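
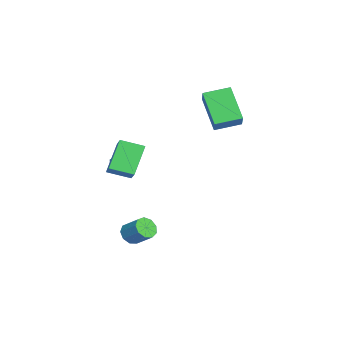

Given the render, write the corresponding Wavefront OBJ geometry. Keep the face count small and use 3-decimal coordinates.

v 3.879 -3.722 0.18
v 2.882 -3.252 1.461
v 3.96 -2.598 -0.169
v 2.963 -2.128 1.112
v 4.997 -3.552 0.988
v 4 -3.082 2.269
v 5.078 -2.428 0.639
v 4.081 -1.958 1.92
v 3.093 -2.657 -4.266
v 3.612 -2.71 -4.601
v 4.146 -1.997 -3.889
v 3.627 -1.943 -3.554
v 3.378 -2.389 -4.747
v 3.911 -1.675 -4.036
v 3.01 -2.193 -4.668
v 3.543 -1.479 -3.957
v 2.681 -2.214 -4.401
v 3.215 -1.5 -3.69
v 2.546 -2.442 -4.071
v 3.079 -1.729 -3.359
v 2.666 -2.771 -3.831
v 3.199 -2.057 -3.12
v 2.987 -3.046 -3.795
v 3.52 -2.333 -3.084
v 3.357 -3.139 -3.979
v 3.89 -2.426 -3.268
v 3.604 -3.007 -4.298
v 4.137 -2.293 -3.586
v 0.182 -2.591 -0.845
v 0.677 -2.564 -1.315
v 0.203 -3.696 -0.885
v 0.698 -3.669 -1.355
v 0.828 -3.479 -0.712
v 0.815 -2.796 -0.687
v 0.065 -3.464 -1.513
v 0.052 -2.781 -1.488
v 0.605 -3.104 -1.728
v 1.076 -3.113 -1.234
v -0.196 -3.147 -0.966
v 0.275 -3.156 -0.472
v -1.149 1.198 0.424
v -2.429 0.649 1.887
v -1.4 2.526 0.703
v -2.681 1.977 2.165
v -0.179 1.203 1.275
v -1.46 0.654 2.737
v -0.431 2.531 1.553
v -1.711 1.982 3.016
f 2 4 1
f 5 2 1
f 1 4 3
f 3 5 1
f 2 8 4
f 6 2 5
f 6 8 2
f 4 8 3
f 7 5 3
f 3 8 7
f 7 6 5
f 8 6 7
f 10 9 13
f 10 13 11
f 11 13 14
f 11 14 12
f 13 9 15
f 13 15 14
f 14 15 16
f 14 16 12
f 15 9 17
f 15 17 16
f 16 17 18
f 16 18 12
f 17 9 19
f 17 19 18
f 18 19 20
f 18 20 12
f 19 9 21
f 19 21 20
f 20 21 22
f 20 22 12
f 21 9 23
f 21 23 22
f 22 23 24
f 22 24 12
f 23 9 25
f 23 25 24
f 24 25 26
f 24 26 12
f 25 9 27
f 25 27 26
f 26 27 28
f 26 28 12
f 27 9 10
f 27 10 28
f 28 10 11
f 28 11 12
f 29 40 34
f 29 34 30
f 29 30 36
f 29 36 39
f 29 39 40
f 30 34 38
f 34 40 33
f 40 39 31
f 39 36 35
f 36 30 37
f 32 38 33
f 32 33 31
f 32 31 35
f 32 35 37
f 32 37 38
f 33 38 34
f 31 33 40
f 35 31 39
f 37 35 36
f 38 37 30
f 42 44 41
f 45 42 41
f 41 44 43
f 43 45 41
f 42 48 44
f 46 42 45
f 46 48 42
f 44 48 43
f 47 45 43
f 43 48 47
f 47 46 45
f 48 46 47



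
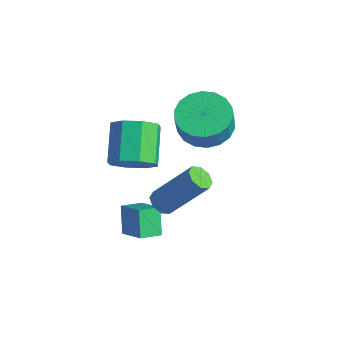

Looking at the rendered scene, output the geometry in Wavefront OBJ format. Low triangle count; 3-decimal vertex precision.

v -2.034 0.518 0.08
v -1.461 0.378 0.824
v -2.492 1.361 1.804
v -3.066 1.502 1.06
v -1.273 0.963 0.434
v -2.305 1.946 1.415
v -1.532 1.287 -0.163
v -2.563 2.271 0.818
v -2.084 1.161 -0.618
v -3.116 2.145 0.363
v -2.608 0.659 -0.664
v -3.639 1.642 0.316
v -2.795 0.074 -0.275
v -3.827 1.057 0.706
v -2.537 -0.251 0.322
v -3.568 0.733 1.303
v -1.984 -0.125 0.777
v -3.016 0.859 1.758
v -0.859 2.994 1.783
v 0.152 2.802 1.49
v 0.39 2.474 2.523
v -0.621 2.666 2.817
v 0.167 3.256 1.63
v 0.405 2.928 2.664
v -0.021 3.659 1.802
v 0.217 3.331 2.835
v -0.375 3.93 1.969
v -0.137 3.602 3.002
v -0.825 4.016 2.1
v -0.587 3.688 3.133
v -1.281 3.899 2.168
v -1.043 3.571 3.201
v -1.654 3.603 2.16
v -1.416 3.275 3.193
v -1.87 3.186 2.077
v -1.632 2.858 3.11
v -1.885 2.732 1.936
v -1.647 2.404 2.97
v -1.697 2.329 1.765
v -1.459 2.001 2.798
v -1.343 2.058 1.598
v -1.105 1.73 2.631
v -0.893 1.972 1.467
v -0.655 1.644 2.5
v -0.437 2.089 1.399
v -0.199 1.761 2.432
v -0.064 2.385 1.407
v 0.174 2.057 2.44
v 0.797 -0.475 0.731
v 1.038 -0.141 0.397
v 2.024 0.808 2.055
v 1.783 0.475 2.389
v 0.682 0.001 0.527
v 1.667 0.95 2.186
v 0.393 -0.136 0.777
v 1.378 0.814 2.436
v 0.341 -0.471 1
v 1.326 0.479 2.658
v 0.556 -0.808 1.065
v 1.542 0.141 2.723
v 0.913 -0.95 0.934
v 1.898 -0.001 2.593
v 1.202 -0.814 0.684
v 2.187 0.136 2.343
v 1.254 -0.479 0.462
v 2.239 0.471 2.12
v -1.041 -0.805 -2.482
v -1.617 -0.395 -1.524
v -0.861 0.03 -2.731
v -1.437 0.44 -1.774
v 0.057 -0.84 -1.806
v -0.519 -0.43 -0.849
v 0.237 -0.005 -2.056
v -0.339 0.405 -1.098
f 2 1 5
f 2 5 3
f 3 5 6
f 3 6 4
f 5 1 7
f 5 7 6
f 6 7 8
f 6 8 4
f 7 1 9
f 7 9 8
f 8 9 10
f 8 10 4
f 9 1 11
f 9 11 10
f 10 11 12
f 10 12 4
f 11 1 13
f 11 13 12
f 12 13 14
f 12 14 4
f 13 1 15
f 13 15 14
f 14 15 16
f 14 16 4
f 15 1 17
f 15 17 16
f 16 17 18
f 16 18 4
f 17 1 2
f 17 2 18
f 18 2 3
f 18 3 4
f 20 19 23
f 20 23 21
f 21 23 24
f 21 24 22
f 23 19 25
f 23 25 24
f 24 25 26
f 24 26 22
f 25 19 27
f 25 27 26
f 26 27 28
f 26 28 22
f 27 19 29
f 27 29 28
f 28 29 30
f 28 30 22
f 29 19 31
f 29 31 30
f 30 31 32
f 30 32 22
f 31 19 33
f 31 33 32
f 32 33 34
f 32 34 22
f 33 19 35
f 33 35 34
f 34 35 36
f 34 36 22
f 35 19 37
f 35 37 36
f 36 37 38
f 36 38 22
f 37 19 39
f 37 39 38
f 38 39 40
f 38 40 22
f 39 19 41
f 39 41 40
f 40 41 42
f 40 42 22
f 41 19 43
f 41 43 42
f 42 43 44
f 42 44 22
f 43 19 45
f 43 45 44
f 44 45 46
f 44 46 22
f 45 19 47
f 45 47 46
f 46 47 48
f 46 48 22
f 47 19 20
f 47 20 48
f 48 20 21
f 48 21 22
f 50 49 53
f 50 53 51
f 51 53 54
f 51 54 52
f 53 49 55
f 53 55 54
f 54 55 56
f 54 56 52
f 55 49 57
f 55 57 56
f 56 57 58
f 56 58 52
f 57 49 59
f 57 59 58
f 58 59 60
f 58 60 52
f 59 49 61
f 59 61 60
f 60 61 62
f 60 62 52
f 61 49 63
f 61 63 62
f 62 63 64
f 62 64 52
f 63 49 65
f 63 65 64
f 64 65 66
f 64 66 52
f 65 49 50
f 65 50 66
f 66 50 51
f 66 51 52
f 68 70 67
f 71 68 67
f 67 70 69
f 69 71 67
f 68 74 70
f 72 68 71
f 72 74 68
f 70 74 69
f 73 71 69
f 69 74 73
f 73 72 71
f 74 72 73



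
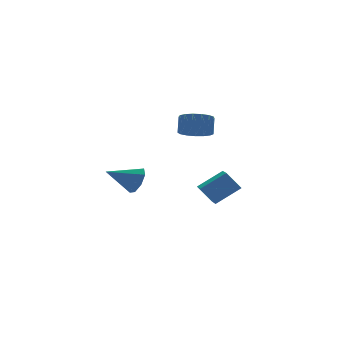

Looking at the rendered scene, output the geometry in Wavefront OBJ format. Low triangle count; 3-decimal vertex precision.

v 1.678 -1.645 -1.517
v 1.067 -1.213 -0.54
v 2 -0.682 -1.741
v 1.389 -0.25 -0.765
v 2.991 -1.87 -0.595
v 2.38 -1.438 0.381
v 3.313 -0.907 -0.82
v 2.702 -0.475 0.157
v -3.258 -3.059 1.346
v -2.898 -2.53 1.843
v -4.702 -2.741 2.054
v -3.097 -2.266 1.318
v -3.39 -2.466 0.81
v -3.605 -3.014 0.616
v -3.617 -3.588 0.85
v -3.418 -3.852 1.374
v -3.125 -3.652 1.882
v -2.91 -3.104 2.076
v 0.585 -1.605 3.39
v 1.403 -1.558 3.097
v 1.692 -1.107 3.976
v 0.875 -1.155 4.27
v 1.231 -1.2 2.97
v 1.52 -0.75 3.85
v 0.911 -0.936 2.94
v 1.2 -0.485 3.82
v 0.516 -0.824 3.013
v 0.806 -0.374 3.893
v 0.137 -0.892 3.172
v 0.427 -0.441 4.052
v -0.139 -1.123 3.381
v 0.151 -0.672 4.261
v -0.249 -1.465 3.593
v 0.04 -1.014 4.472
v -0.168 -1.838 3.757
v 0.121 -1.388 4.637
v 0.085 -2.159 3.838
v 0.375 -1.708 4.718
v 0.453 -2.352 3.816
v 0.743 -1.902 4.696
v 0.851 -2.375 3.697
v 1.141 -1.924 4.576
v 1.189 -2.221 3.507
v 1.478 -1.77 4.387
v 1.388 -1.926 3.29
v 1.677 -1.476 4.17
f 2 4 1
f 5 2 1
f 1 4 3
f 3 5 1
f 2 8 4
f 6 2 5
f 6 8 2
f 4 8 3
f 7 5 3
f 3 8 7
f 7 6 5
f 8 6 7
f 10 9 12
f 10 12 11
f 12 9 13
f 12 13 11
f 13 9 14
f 13 14 11
f 14 9 15
f 14 15 11
f 15 9 16
f 15 16 11
f 16 9 17
f 16 17 11
f 17 9 18
f 17 18 11
f 18 9 10
f 18 10 11
f 20 19 23
f 20 23 21
f 21 23 24
f 21 24 22
f 23 19 25
f 23 25 24
f 24 25 26
f 24 26 22
f 25 19 27
f 25 27 26
f 26 27 28
f 26 28 22
f 27 19 29
f 27 29 28
f 28 29 30
f 28 30 22
f 29 19 31
f 29 31 30
f 30 31 32
f 30 32 22
f 31 19 33
f 31 33 32
f 32 33 34
f 32 34 22
f 33 19 35
f 33 35 34
f 34 35 36
f 34 36 22
f 35 19 37
f 35 37 36
f 36 37 38
f 36 38 22
f 37 19 39
f 37 39 38
f 38 39 40
f 38 40 22
f 39 19 41
f 39 41 40
f 40 41 42
f 40 42 22
f 41 19 43
f 41 43 42
f 42 43 44
f 42 44 22
f 43 19 45
f 43 45 44
f 44 45 46
f 44 46 22
f 45 19 20
f 45 20 46
f 46 20 21
f 46 21 22



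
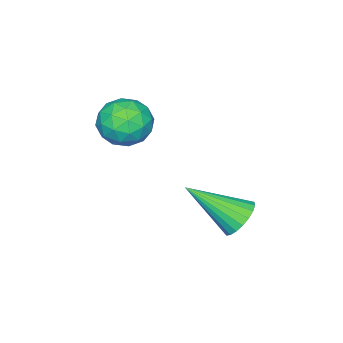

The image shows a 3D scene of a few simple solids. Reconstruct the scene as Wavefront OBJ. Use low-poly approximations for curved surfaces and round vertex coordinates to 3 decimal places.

v -3.787 3.613 -1.117
v -3.142 3.749 -1.353
v -3.073 2.227 0.037
v -3.162 3.928 -1.125
v -3.29 4.054 -0.895
v -3.504 4.103 -0.704
v -3.766 4.067 -0.584
v -4.033 3.953 -0.556
v -4.257 3.78 -0.626
v -4.399 3.579 -0.78
v -4.436 3.383 -0.992
v -4.36 3.227 -1.226
v -4.186 3.138 -1.441
v -3.942 3.131 -1.6
v -3.671 3.208 -1.676
v -3.421 3.354 -1.654
v -3.234 3.546 -1.54
v -3.029 0.822 1.438
v -2.425 0.796 2.082
v -3.575 -0.416 1.898
v -2.971 -0.442 2.542
v -3.613 0.164 2.564
v -3.276 0.929 2.279
v -2.724 -0.549 1.701
v -2.387 0.216 1.416
v -2.237 -0.052 2.244
v -2.786 0.389 2.778
v -3.214 -0.009 1.202
v -3.763 0.432 1.736
v -2.679 0.918 1.719
v -3.321 -0.538 2.261
v -3.698 -0.182 2.273
v -3.343 -0.197 2.652
v -3.179 0.996 1.835
v -2.824 0.98 2.214
v -3.522 0.609 2.497
v -3.176 -0.6 1.766
v -2.821 -0.616 2.145
v -2.657 0.577 1.328
v -2.302 0.562 1.707
v -2.478 -0.229 1.483
v -2.214 0.404 2.193
v -2.534 -0.324 2.464
v -2.389 -0.386 1.969
v -2.191 0.064 1.802
v -2.537 0.663 2.507
v -2.857 -0.065 2.778
v -3.235 0.291 2.79
v -3.036 0.741 2.623
v -2.426 0.165 2.602
v -3.143 0.445 1.202
v -3.463 -0.283 1.473
v -2.964 -0.361 1.357
v -2.765 0.089 1.19
v -3.466 0.704 1.516
v -3.786 -0.024 1.787
v -3.809 0.316 2.178
v -3.611 0.766 2.011
v -3.574 0.215 1.378
f 2 1 4
f 2 4 3
f 4 1 5
f 4 5 3
f 5 1 6
f 5 6 3
f 6 1 7
f 6 7 3
f 7 1 8
f 7 8 3
f 8 1 9
f 8 9 3
f 9 1 10
f 9 10 3
f 10 1 11
f 10 11 3
f 11 1 12
f 11 12 3
f 12 1 13
f 12 13 3
f 13 1 14
f 13 14 3
f 14 1 15
f 14 15 3
f 15 1 16
f 15 16 3
f 16 1 17
f 16 17 3
f 17 1 2
f 17 2 3
f 18 55 34
f 55 29 58
f 34 58 23
f 55 58 34
f 18 34 30
f 34 23 35
f 30 35 19
f 34 35 30
f 18 30 39
f 30 19 40
f 39 40 25
f 30 40 39
f 18 39 51
f 39 25 54
f 51 54 28
f 39 54 51
f 18 51 55
f 51 28 59
f 55 59 29
f 51 59 55
f 19 35 46
f 35 23 49
f 46 49 27
f 35 49 46
f 23 58 36
f 58 29 57
f 36 57 22
f 58 57 36
f 29 59 56
f 59 28 52
f 56 52 20
f 59 52 56
f 28 54 53
f 54 25 41
f 53 41 24
f 54 41 53
f 25 40 45
f 40 19 42
f 45 42 26
f 40 42 45
f 21 47 33
f 47 27 48
f 33 48 22
f 47 48 33
f 21 33 31
f 33 22 32
f 31 32 20
f 33 32 31
f 21 31 38
f 31 20 37
f 38 37 24
f 31 37 38
f 21 38 43
f 38 24 44
f 43 44 26
f 38 44 43
f 21 43 47
f 43 26 50
f 47 50 27
f 43 50 47
f 22 48 36
f 48 27 49
f 36 49 23
f 48 49 36
f 20 32 56
f 32 22 57
f 56 57 29
f 32 57 56
f 24 37 53
f 37 20 52
f 53 52 28
f 37 52 53
f 26 44 45
f 44 24 41
f 45 41 25
f 44 41 45
f 27 50 46
f 50 26 42
f 46 42 19
f 50 42 46



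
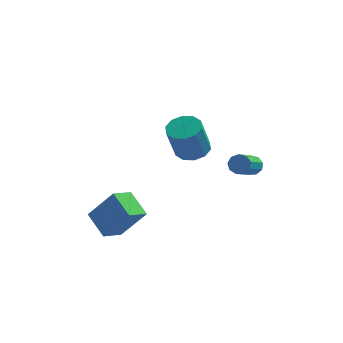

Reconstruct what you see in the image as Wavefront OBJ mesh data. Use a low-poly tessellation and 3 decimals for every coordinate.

v -0.205 1.354 -0.148
v 0.641 1.202 -0.017
v 0.272 0.673 1.759
v -0.575 0.826 1.628
v 0.542 1.714 0.114
v 0.173 1.185 1.891
v 0.158 2.088 0.146
v -0.212 1.56 1.922
v -0.365 2.182 0.065
v -0.735 1.654 1.841
v -0.827 1.96 -0.098
v -1.197 1.432 1.679
v -1.052 1.507 -0.279
v -1.421 0.978 1.497
v -0.953 0.995 -0.411
v -1.322 0.466 1.366
v -0.568 0.62 -0.442
v -0.938 0.092 1.334
v -0.045 0.526 -0.361
v -0.415 -0.002 1.415
v 0.417 0.748 -0.199
v 0.047 0.22 1.578
v -4.017 -1.362 -4.559
v -2.811 -1.433 -2.979
v -4.877 -0.324 -3.857
v -3.67 -0.395 -2.276
v -3.33 -0.465 -5.044
v -2.123 -0.536 -3.463
v -4.189 0.573 -4.341
v -2.983 0.502 -2.761
v 2.353 4.138 -2.975
v 2.891 4.12 -2.76
v 2.406 2.565 -1.67
v 1.867 2.582 -1.885
v 2.661 4.351 -2.533
v 2.176 2.796 -1.443
v 2.287 4.482 -2.513
v 1.802 2.927 -1.423
v 1.944 4.452 -2.709
v 1.459 2.896 -1.619
v 1.792 4.274 -3.029
v 1.306 2.719 -1.94
v 1.902 4.033 -3.325
v 1.417 2.478 -2.235
v 2.223 3.841 -3.456
v 1.738 2.286 -2.366
v 2.605 3.787 -3.362
v 2.12 2.232 -2.273
v 2.869 3.898 -3.087
v 2.383 2.343 -1.998
f 2 1 5
f 2 5 3
f 3 5 6
f 3 6 4
f 5 1 7
f 5 7 6
f 6 7 8
f 6 8 4
f 7 1 9
f 7 9 8
f 8 9 10
f 8 10 4
f 9 1 11
f 9 11 10
f 10 11 12
f 10 12 4
f 11 1 13
f 11 13 12
f 12 13 14
f 12 14 4
f 13 1 15
f 13 15 14
f 14 15 16
f 14 16 4
f 15 1 17
f 15 17 16
f 16 17 18
f 16 18 4
f 17 1 19
f 17 19 18
f 18 19 20
f 18 20 4
f 19 1 21
f 19 21 20
f 20 21 22
f 20 22 4
f 21 1 2
f 21 2 22
f 22 2 3
f 22 3 4
f 24 26 23
f 27 24 23
f 23 26 25
f 25 27 23
f 24 30 26
f 28 24 27
f 28 30 24
f 26 30 25
f 29 27 25
f 25 30 29
f 29 28 27
f 30 28 29
f 32 31 35
f 32 35 33
f 33 35 36
f 33 36 34
f 35 31 37
f 35 37 36
f 36 37 38
f 36 38 34
f 37 31 39
f 37 39 38
f 38 39 40
f 38 40 34
f 39 31 41
f 39 41 40
f 40 41 42
f 40 42 34
f 41 31 43
f 41 43 42
f 42 43 44
f 42 44 34
f 43 31 45
f 43 45 44
f 44 45 46
f 44 46 34
f 45 31 47
f 45 47 46
f 46 47 48
f 46 48 34
f 47 31 49
f 47 49 48
f 48 49 50
f 48 50 34
f 49 31 32
f 49 32 50
f 50 32 33
f 50 33 34



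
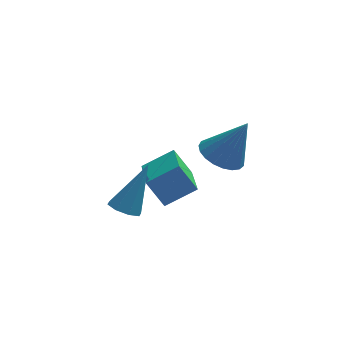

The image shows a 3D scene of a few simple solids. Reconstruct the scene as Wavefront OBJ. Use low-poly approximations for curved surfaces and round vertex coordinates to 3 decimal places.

v 1.409 0.316 1.579
v 1.891 1.052 1.349
v 2.291 0.264 3.261
v 1.587 1.206 1.513
v 1.252 1.205 1.689
v 0.944 1.051 1.845
v 0.716 0.77 1.956
v 0.609 0.41 2.002
v 0.639 0.034 1.974
v 0.803 -0.294 1.878
v 1.071 -0.516 1.731
v 1.398 -0.594 1.557
v 1.727 -0.515 1.387
v 2.001 -0.292 1.25
v 2.172 0.035 1.17
v 2.212 0.412 1.161
v 2.112 0.771 1.224
v -1.223 1.613 -0.96
v -0.016 1.909 -0.295
v -1.346 3.648 -1.644
v -0.138 3.944 -0.979
v -0.562 1.296 -2.021
v 0.646 1.592 -1.356
v -0.684 3.331 -2.705
v 0.523 3.627 -2.04
v -2.016 -1.03 -0.168
v -1.713 -0.565 -0.506
v -1.164 -0.31 1.588
v -2.162 -0.422 -0.346
v -2.526 -0.636 -0.082
v -2.591 -1.08 0.132
v -2.32 -1.495 0.17
v -1.871 -1.638 0.011
v -1.507 -1.424 -0.253
v -1.442 -0.98 -0.467
f 2 1 4
f 2 4 3
f 4 1 5
f 4 5 3
f 5 1 6
f 5 6 3
f 6 1 7
f 6 7 3
f 7 1 8
f 7 8 3
f 8 1 9
f 8 9 3
f 9 1 10
f 9 10 3
f 10 1 11
f 10 11 3
f 11 1 12
f 11 12 3
f 12 1 13
f 12 13 3
f 13 1 14
f 13 14 3
f 14 1 15
f 14 15 3
f 15 1 16
f 15 16 3
f 16 1 17
f 16 17 3
f 17 1 2
f 17 2 3
f 19 21 18
f 22 19 18
f 18 21 20
f 20 22 18
f 19 25 21
f 23 19 22
f 23 25 19
f 21 25 20
f 24 22 20
f 20 25 24
f 24 23 22
f 25 23 24
f 27 26 29
f 27 29 28
f 29 26 30
f 29 30 28
f 30 26 31
f 30 31 28
f 31 26 32
f 31 32 28
f 32 26 33
f 32 33 28
f 33 26 34
f 33 34 28
f 34 26 35
f 34 35 28
f 35 26 27
f 35 27 28



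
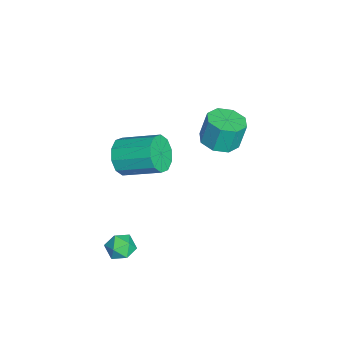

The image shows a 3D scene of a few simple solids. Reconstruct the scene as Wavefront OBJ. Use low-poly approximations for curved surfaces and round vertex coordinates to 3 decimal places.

v -2.934 -4.03 -1.726
v -2.664 -4.479 -0.91
v -2.197 -2.76 -0.118
v -2.466 -2.31 -0.934
v -2.185 -4.444 -1.269
v -1.718 -2.724 -0.477
v -1.992 -4.25 -1.802
v -1.525 -2.531 -1.01
v -2.159 -3.973 -2.307
v -1.692 -2.253 -1.515
v -2.622 -3.717 -2.59
v -2.154 -1.997 -1.797
v -3.203 -3.58 -2.542
v -2.736 -1.861 -1.75
v -3.682 -3.616 -2.183
v -3.215 -1.896 -1.391
v -3.875 -3.809 -1.65
v -3.408 -2.09 -0.858
v -3.708 -4.087 -1.145
v -3.241 -2.367 -0.353
v -3.246 -4.343 -0.863
v -2.778 -2.623 -0.07
v 2.18 -3.047 -2.843
v 2.806 -3.413 -2.84
v 1.594 -4.047 -2.66
v 2.22 -4.413 -2.657
v 2.063 -3.959 -2.114
v 2.425 -3.341 -2.227
v 1.975 -4.119 -3.273
v 2.337 -3.501 -3.386
v 2.68 -4.076 -3.106
v 2.734 -3.977 -2.389
v 1.666 -3.483 -3.111
v 1.72 -3.384 -2.394
v -0.479 0.228 2.156
v 0.357 -0.009 2.291
v 0.236 0.296 3.579
v -0.601 0.532 3.444
v 0.297 0.642 2.131
v 0.175 0.947 3.42
v -0.219 1.051 1.985
v -0.34 1.356 3.274
v -0.887 0.977 1.94
v -1.008 1.282 3.229
v -1.316 0.464 2.021
v -1.437 0.769 3.309
v -1.255 -0.187 2.18
v -1.377 0.118 3.469
v -0.74 -0.596 2.326
v -0.861 -0.291 3.615
v -0.072 -0.522 2.371
v -0.193 -0.217 3.66
f 2 1 5
f 2 5 3
f 3 5 6
f 3 6 4
f 5 1 7
f 5 7 6
f 6 7 8
f 6 8 4
f 7 1 9
f 7 9 8
f 8 9 10
f 8 10 4
f 9 1 11
f 9 11 10
f 10 11 12
f 10 12 4
f 11 1 13
f 11 13 12
f 12 13 14
f 12 14 4
f 13 1 15
f 13 15 14
f 14 15 16
f 14 16 4
f 15 1 17
f 15 17 16
f 16 17 18
f 16 18 4
f 17 1 19
f 17 19 18
f 18 19 20
f 18 20 4
f 19 1 21
f 19 21 20
f 20 21 22
f 20 22 4
f 21 1 2
f 21 2 22
f 22 2 3
f 22 3 4
f 23 34 28
f 23 28 24
f 23 24 30
f 23 30 33
f 23 33 34
f 24 28 32
f 28 34 27
f 34 33 25
f 33 30 29
f 30 24 31
f 26 32 27
f 26 27 25
f 26 25 29
f 26 29 31
f 26 31 32
f 27 32 28
f 25 27 34
f 29 25 33
f 31 29 30
f 32 31 24
f 36 35 39
f 36 39 37
f 37 39 40
f 37 40 38
f 39 35 41
f 39 41 40
f 40 41 42
f 40 42 38
f 41 35 43
f 41 43 42
f 42 43 44
f 42 44 38
f 43 35 45
f 43 45 44
f 44 45 46
f 44 46 38
f 45 35 47
f 45 47 46
f 46 47 48
f 46 48 38
f 47 35 49
f 47 49 48
f 48 49 50
f 48 50 38
f 49 35 51
f 49 51 50
f 50 51 52
f 50 52 38
f 51 35 36
f 51 36 52
f 52 36 37
f 52 37 38



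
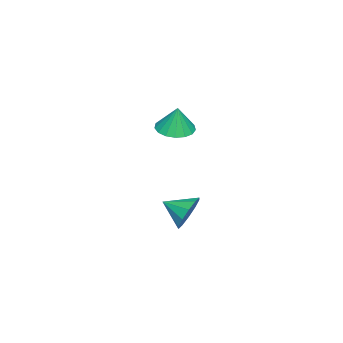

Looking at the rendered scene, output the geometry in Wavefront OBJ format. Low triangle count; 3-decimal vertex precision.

v -2.454 0.737 1.313
v -1.7 1.073 1.159
v -2.286 0.923 2.547
v -1.95 1.387 1.146
v -2.315 1.553 1.17
v -2.713 1.531 1.228
v -3.051 1.328 1.305
v -3.252 0.989 1.383
v -3.271 0.592 1.446
v -3.102 0.229 1.478
v -2.785 -0.019 1.472
v -2.393 -0.093 1.43
v -2.014 0.023 1.36
v -1.736 0.302 1.28
v -1.623 0.681 1.208
v -2.225 1.446 -3.427
v -1.792 1.166 -4.188
v -2.175 0.294 -2.973
v -1.398 1.331 -3.813
v -1.321 1.54 -3.29
v -1.588 1.714 -2.82
v -2.099 1.785 -2.581
v -2.659 1.727 -2.666
v -3.052 1.562 -3.041
v -3.13 1.353 -3.564
v -2.863 1.179 -4.034
v -2.351 1.108 -4.273
f 2 1 4
f 2 4 3
f 4 1 5
f 4 5 3
f 5 1 6
f 5 6 3
f 6 1 7
f 6 7 3
f 7 1 8
f 7 8 3
f 8 1 9
f 8 9 3
f 9 1 10
f 9 10 3
f 10 1 11
f 10 11 3
f 11 1 12
f 11 12 3
f 12 1 13
f 12 13 3
f 13 1 14
f 13 14 3
f 14 1 15
f 14 15 3
f 15 1 2
f 15 2 3
f 17 16 19
f 17 19 18
f 19 16 20
f 19 20 18
f 20 16 21
f 20 21 18
f 21 16 22
f 21 22 18
f 22 16 23
f 22 23 18
f 23 16 24
f 23 24 18
f 24 16 25
f 24 25 18
f 25 16 26
f 25 26 18
f 26 16 27
f 26 27 18
f 27 16 17
f 27 17 18



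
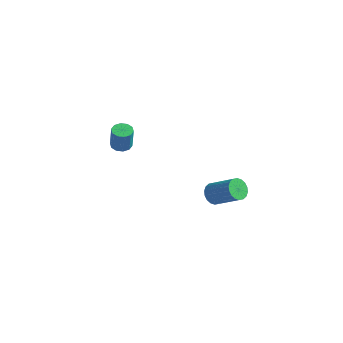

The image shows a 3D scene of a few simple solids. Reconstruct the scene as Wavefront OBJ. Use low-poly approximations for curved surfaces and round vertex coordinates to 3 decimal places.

v -3.35 -2.89 -2.987
v -2.918 -3.261 -3.097
v -2.698 -3.401 -1.763
v -3.13 -3.03 -1.653
v -2.78 -2.93 -3.086
v -2.56 -3.07 -1.751
v -2.859 -2.584 -3.036
v -2.64 -2.724 -1.701
v -3.127 -2.355 -2.968
v -2.907 -2.495 -1.633
v -3.479 -2.33 -2.907
v -3.259 -2.47 -1.573
v -3.782 -2.519 -2.877
v -3.562 -2.659 -1.543
v -3.92 -2.85 -2.889
v -3.7 -2.99 -1.554
v -3.84 -3.196 -2.939
v -3.621 -3.336 -1.604
v -3.573 -3.425 -3.007
v -3.353 -3.565 -1.672
v -3.221 -3.45 -3.067
v -3.001 -3.59 -1.733
v 2.751 -3.033 -3.77
v 3.109 -2.833 -4.288
v 4.526 -2.727 -3.267
v 4.169 -2.927 -2.75
v 3.01 -2.581 -4.176
v 4.427 -2.475 -3.155
v 2.859 -2.418 -3.984
v 4.276 -2.312 -2.963
v 2.687 -2.376 -3.749
v 4.104 -2.271 -2.728
v 2.528 -2.465 -3.519
v 3.945 -2.36 -2.498
v 2.413 -2.666 -3.338
v 3.83 -2.561 -2.317
v 2.365 -2.94 -3.244
v 3.782 -2.835 -2.223
v 2.394 -3.233 -3.253
v 3.811 -3.127 -2.232
v 2.493 -3.485 -3.365
v 3.91 -3.379 -2.344
v 2.644 -3.648 -3.557
v 4.061 -3.542 -2.536
v 2.816 -3.689 -3.792
v 4.233 -3.584 -2.771
v 2.975 -3.6 -4.022
v 4.392 -3.495 -3.001
v 3.09 -3.399 -4.203
v 4.507 -3.294 -3.182
v 3.138 -3.125 -4.297
v 4.555 -3.02 -3.276
f 2 1 5
f 2 5 3
f 3 5 6
f 3 6 4
f 5 1 7
f 5 7 6
f 6 7 8
f 6 8 4
f 7 1 9
f 7 9 8
f 8 9 10
f 8 10 4
f 9 1 11
f 9 11 10
f 10 11 12
f 10 12 4
f 11 1 13
f 11 13 12
f 12 13 14
f 12 14 4
f 13 1 15
f 13 15 14
f 14 15 16
f 14 16 4
f 15 1 17
f 15 17 16
f 16 17 18
f 16 18 4
f 17 1 19
f 17 19 18
f 18 19 20
f 18 20 4
f 19 1 21
f 19 21 20
f 20 21 22
f 20 22 4
f 21 1 2
f 21 2 22
f 22 2 3
f 22 3 4
f 24 23 27
f 24 27 25
f 25 27 28
f 25 28 26
f 27 23 29
f 27 29 28
f 28 29 30
f 28 30 26
f 29 23 31
f 29 31 30
f 30 31 32
f 30 32 26
f 31 23 33
f 31 33 32
f 32 33 34
f 32 34 26
f 33 23 35
f 33 35 34
f 34 35 36
f 34 36 26
f 35 23 37
f 35 37 36
f 36 37 38
f 36 38 26
f 37 23 39
f 37 39 38
f 38 39 40
f 38 40 26
f 39 23 41
f 39 41 40
f 40 41 42
f 40 42 26
f 41 23 43
f 41 43 42
f 42 43 44
f 42 44 26
f 43 23 45
f 43 45 44
f 44 45 46
f 44 46 26
f 45 23 47
f 45 47 46
f 46 47 48
f 46 48 26
f 47 23 49
f 47 49 48
f 48 49 50
f 48 50 26
f 49 23 51
f 49 51 50
f 50 51 52
f 50 52 26
f 51 23 24
f 51 24 52
f 52 24 25
f 52 25 26



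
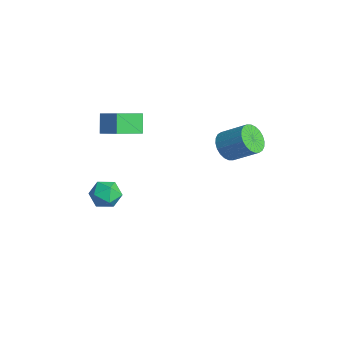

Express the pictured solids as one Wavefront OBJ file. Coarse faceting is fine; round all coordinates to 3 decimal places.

v -3.541 -2.344 -2.918
v -3.14 -2.708 -2.207
v -4.82 -2.452 -2.253
v -4.419 -2.816 -1.542
v -4.283 -1.955 -1.74
v -3.492 -1.888 -2.151
v -4.468 -3.272 -2.309
v -3.677 -3.205 -2.72
v -3.713 -3.281 -1.831
v -3.599 -2.468 -1.479
v -4.361 -2.692 -2.981
v -4.247 -1.879 -2.629
v 0.694 1.67 3.354
v 1.35 1.213 3.13
v 2.261 2.073 4.042
v 1.606 2.53 4.266
v 1.356 1.446 2.905
v 2.267 2.306 3.817
v 1.26 1.713 2.748
v 2.172 2.573 3.661
v 1.079 1.973 2.684
v 1.99 2.833 3.596
v 0.839 2.188 2.721
v 1.751 3.047 3.634
v 0.577 2.323 2.855
v 1.489 3.183 3.768
v 0.333 2.359 3.065
v 1.245 3.219 3.977
v 0.144 2.291 3.318
v 1.055 3.15 4.231
v 0.039 2.127 3.578
v 0.95 2.987 4.49
v 0.033 1.894 3.803
v 0.944 2.754 4.715
v 0.128 1.627 3.959
v 1.04 2.487 4.872
v 0.31 1.367 4.024
v 1.221 2.227 4.936
v 0.549 1.153 3.986
v 1.461 2.012 4.899
v 0.811 1.017 3.852
v 1.723 1.877 4.765
v 1.055 0.981 3.643
v 1.967 1.841 4.555
v 1.245 1.05 3.389
v 2.156 1.909 4.302
v -3.679 -2.877 4.045
v -2.377 -2.544 4.836
v -3.748 -1.542 3.597
v -2.445 -1.209 4.388
v -3.055 -3.151 3.132
v -1.752 -2.818 3.923
v -3.123 -1.816 2.684
v -1.821 -1.483 3.475
f 1 12 6
f 1 6 2
f 1 2 8
f 1 8 11
f 1 11 12
f 2 6 10
f 6 12 5
f 12 11 3
f 11 8 7
f 8 2 9
f 4 10 5
f 4 5 3
f 4 3 7
f 4 7 9
f 4 9 10
f 5 10 6
f 3 5 12
f 7 3 11
f 9 7 8
f 10 9 2
f 14 13 17
f 14 17 15
f 15 17 18
f 15 18 16
f 17 13 19
f 17 19 18
f 18 19 20
f 18 20 16
f 19 13 21
f 19 21 20
f 20 21 22
f 20 22 16
f 21 13 23
f 21 23 22
f 22 23 24
f 22 24 16
f 23 13 25
f 23 25 24
f 24 25 26
f 24 26 16
f 25 13 27
f 25 27 26
f 26 27 28
f 26 28 16
f 27 13 29
f 27 29 28
f 28 29 30
f 28 30 16
f 29 13 31
f 29 31 30
f 30 31 32
f 30 32 16
f 31 13 33
f 31 33 32
f 32 33 34
f 32 34 16
f 33 13 35
f 33 35 34
f 34 35 36
f 34 36 16
f 35 13 37
f 35 37 36
f 36 37 38
f 36 38 16
f 37 13 39
f 37 39 38
f 38 39 40
f 38 40 16
f 39 13 41
f 39 41 40
f 40 41 42
f 40 42 16
f 41 13 43
f 41 43 42
f 42 43 44
f 42 44 16
f 43 13 45
f 43 45 44
f 44 45 46
f 44 46 16
f 45 13 14
f 45 14 46
f 46 14 15
f 46 15 16
f 48 50 47
f 51 48 47
f 47 50 49
f 49 51 47
f 48 54 50
f 52 48 51
f 52 54 48
f 50 54 49
f 53 51 49
f 49 54 53
f 53 52 51
f 54 52 53



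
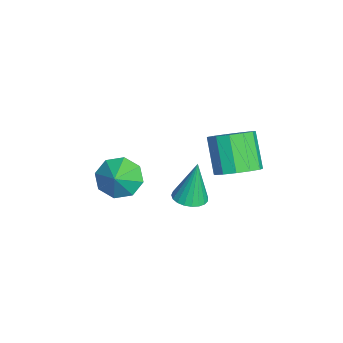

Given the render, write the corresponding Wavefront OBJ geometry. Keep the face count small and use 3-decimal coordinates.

v 1.069 4.043 -0.305
v 1.83 3.922 0.284
v 0.732 3.695 1.654
v -0.029 3.817 1.065
v 1.719 4.457 0.284
v 0.621 4.231 1.654
v 1.401 4.861 0.097
v 0.304 4.634 1.467
v 0.979 5.005 -0.218
v -0.119 4.778 1.152
v 0.584 4.844 -0.561
v -0.513 4.617 0.81
v 0.344 4.429 -0.822
v -0.754 4.202 0.548
v 0.334 3.891 -0.919
v -0.764 3.664 0.451
v 0.557 3.402 -0.821
v -0.541 3.175 0.549
v 0.942 3.116 -0.56
v -0.155 2.889 0.81
v 1.368 3.125 -0.217
v 0.271 2.898 1.153
v 1.699 3.425 0.097
v 0.601 3.199 1.468
v -1.379 2.29 -4.024
v -0.847 1.763 -3.896
v -1.541 2.61 -2.036
v -0.674 2.026 -3.924
v -0.623 2.334 -3.97
v -0.702 2.635 -4.024
v -0.899 2.877 -4.079
v -1.178 3.017 -4.124
v -1.493 3.031 -4.152
v -1.788 2.917 -4.158
v -2.012 2.695 -4.14
v -2.127 2.403 -4.103
v -2.112 2.092 -4.052
v -1.971 1.815 -3.996
v -1.728 1.62 -3.945
v -1.424 1.541 -3.907
v -1.113 1.591 -3.89
v -3.127 -0.567 -4.211
v -2.529 -0.796 -5.031
v -2.153 -0.753 -3.449
v -2.519 -0.02 -4.854
v -2.865 0.436 -4.3
v -3.364 0.304 -3.694
v -3.724 -0.338 -3.391
v -3.734 -1.114 -3.568
v -3.388 -1.569 -4.122
v -2.889 -1.438 -4.727
f 2 1 5
f 2 5 3
f 3 5 6
f 3 6 4
f 5 1 7
f 5 7 6
f 6 7 8
f 6 8 4
f 7 1 9
f 7 9 8
f 8 9 10
f 8 10 4
f 9 1 11
f 9 11 10
f 10 11 12
f 10 12 4
f 11 1 13
f 11 13 12
f 12 13 14
f 12 14 4
f 13 1 15
f 13 15 14
f 14 15 16
f 14 16 4
f 15 1 17
f 15 17 16
f 16 17 18
f 16 18 4
f 17 1 19
f 17 19 18
f 18 19 20
f 18 20 4
f 19 1 21
f 19 21 20
f 20 21 22
f 20 22 4
f 21 1 23
f 21 23 22
f 22 23 24
f 22 24 4
f 23 1 2
f 23 2 24
f 24 2 3
f 24 3 4
f 26 25 28
f 26 28 27
f 28 25 29
f 28 29 27
f 29 25 30
f 29 30 27
f 30 25 31
f 30 31 27
f 31 25 32
f 31 32 27
f 32 25 33
f 32 33 27
f 33 25 34
f 33 34 27
f 34 25 35
f 34 35 27
f 35 25 36
f 35 36 27
f 36 25 37
f 36 37 27
f 37 25 38
f 37 38 27
f 38 25 39
f 38 39 27
f 39 25 40
f 39 40 27
f 40 25 41
f 40 41 27
f 41 25 26
f 41 26 27
f 43 42 45
f 43 45 44
f 45 42 46
f 45 46 44
f 46 42 47
f 46 47 44
f 47 42 48
f 47 48 44
f 48 42 49
f 48 49 44
f 49 42 50
f 49 50 44
f 50 42 51
f 50 51 44
f 51 42 43
f 51 43 44



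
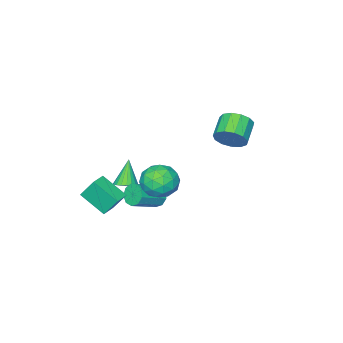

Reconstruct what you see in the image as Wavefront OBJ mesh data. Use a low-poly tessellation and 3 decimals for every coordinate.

v 2.131 2.111 1.458
v 2.688 3.022 1.842
v 3.672 1.118 1.578
v 4.229 2.029 1.962
v 3.441 1.532 2.609
v 2.488 2.145 2.536
v 3.872 1.995 0.884
v 2.919 2.608 0.811
v 3.764 2.951 1.488
v 3.498 2.665 2.554
v 2.862 1.475 0.866
v 2.596 1.189 1.932
v 2.274 2.654 1.64
v 4.086 1.486 1.78
v 3.622 1.194 2.161
v 3.95 1.73 2.387
v 2.156 2.138 2.047
v 2.484 2.674 2.273
v 2.926 1.798 2.724
v 3.876 1.466 1.147
v 4.204 2.002 1.373
v 2.41 2.41 1.033
v 2.738 2.946 1.259
v 3.434 2.342 0.696
v 3.234 3.147 1.657
v 4.14 2.564 1.727
v 3.93 2.543 1.094
v 3.37 2.904 1.051
v 3.078 2.979 2.284
v 3.984 2.396 2.354
v 3.52 2.103 2.735
v 2.96 2.464 2.691
v 3.71 2.937 2.075
v 2.376 1.744 1.066
v 3.282 1.161 1.136
v 3.4 1.676 0.729
v 2.84 2.037 0.685
v 2.22 1.576 1.693
v 3.126 0.993 1.763
v 2.99 1.236 2.369
v 2.43 1.597 2.326
v 2.65 1.203 1.345
v 0.888 -0.65 -2.069
v 1.18 -0.899 -2.713
v 2.784 -1.079 -1.915
v 2.492 -0.83 -1.271
v 1.224 -0.389 -2.686
v 2.828 -0.569 -1.889
v 1.111 -0.001 -2.371
v 2.715 -0.18 -1.573
v 0.893 0.084 -1.914
v 2.497 -0.096 -1.116
v 0.673 -0.175 -1.529
v 2.277 -0.355 -0.732
v 0.554 -0.657 -1.397
v 2.157 -0.836 -0.6
v 0.591 -1.135 -1.58
v 2.194 -1.314 -0.782
v 0.767 -1.386 -1.991
v 2.371 -1.566 -1.193
v 1 -1.293 -2.438
v 2.603 -1.473 -1.641
v 3.838 -2.841 -1.175
v 3.458 -2.15 0.042
v 3.467 -1.352 -2.136
v 3.087 -0.662 -0.919
v 4.753 -2.538 -1.061
v 4.373 -1.848 0.156
v 4.382 -1.05 -2.022
v 4.002 -0.359 -0.805
v -2.534 1.496 2.008
v -1.924 1.037 2.623
v -3.075 0.366 3.266
v -3.686 0.824 2.652
v -2.064 1.512 2.868
v -3.215 0.841 3.511
v -2.353 1.982 2.84
v -3.505 1.31 3.483
v -2.7 2.297 2.548
v -3.852 1.625 3.191
v -2.994 2.358 2.085
v -4.146 1.686 2.728
v -3.142 2.145 1.597
v -4.294 1.473 2.24
v -3.097 1.726 1.24
v -4.249 1.055 1.883
v -2.874 1.234 1.127
v -4.025 0.563 1.77
v -2.542 0.825 1.294
v -3.694 0.154 1.937
v -2.208 0.629 1.688
v -3.36 -0.042 2.331
v -1.978 0.708 2.183
v -3.129 0.037 2.826
v 1.856 -2.12 -1.498
v 2.481 -2.419 -1.301
v 1.124 -2.68 -0.022
v 2.504 -2.144 -1.185
v 2.416 -1.865 -1.124
v 2.23 -1.63 -1.127
v 1.98 -1.48 -1.194
v 1.708 -1.44 -1.314
v 1.463 -1.518 -1.465
v 1.285 -1.701 -1.623
v 1.206 -1.956 -1.758
v 1.239 -2.239 -1.849
v 1.379 -2.502 -1.879
v 1.602 -2.699 -1.843
v 1.868 -2.796 -1.748
v 2.133 -2.776 -1.609
v 2.35 -2.643 -1.451
f 1 38 17
f 38 12 41
f 17 41 6
f 38 41 17
f 1 17 13
f 17 6 18
f 13 18 2
f 17 18 13
f 1 13 22
f 13 2 23
f 22 23 8
f 13 23 22
f 1 22 34
f 22 8 37
f 34 37 11
f 22 37 34
f 1 34 38
f 34 11 42
f 38 42 12
f 34 42 38
f 2 18 29
f 18 6 32
f 29 32 10
f 18 32 29
f 6 41 19
f 41 12 40
f 19 40 5
f 41 40 19
f 12 42 39
f 42 11 35
f 39 35 3
f 42 35 39
f 11 37 36
f 37 8 24
f 36 24 7
f 37 24 36
f 8 23 28
f 23 2 25
f 28 25 9
f 23 25 28
f 4 30 16
f 30 10 31
f 16 31 5
f 30 31 16
f 4 16 14
f 16 5 15
f 14 15 3
f 16 15 14
f 4 14 21
f 14 3 20
f 21 20 7
f 14 20 21
f 4 21 26
f 21 7 27
f 26 27 9
f 21 27 26
f 4 26 30
f 26 9 33
f 30 33 10
f 26 33 30
f 5 31 19
f 31 10 32
f 19 32 6
f 31 32 19
f 3 15 39
f 15 5 40
f 39 40 12
f 15 40 39
f 7 20 36
f 20 3 35
f 36 35 11
f 20 35 36
f 9 27 28
f 27 7 24
f 28 24 8
f 27 24 28
f 10 33 29
f 33 9 25
f 29 25 2
f 33 25 29
f 44 43 47
f 44 47 45
f 45 47 48
f 45 48 46
f 47 43 49
f 47 49 48
f 48 49 50
f 48 50 46
f 49 43 51
f 49 51 50
f 50 51 52
f 50 52 46
f 51 43 53
f 51 53 52
f 52 53 54
f 52 54 46
f 53 43 55
f 53 55 54
f 54 55 56
f 54 56 46
f 55 43 57
f 55 57 56
f 56 57 58
f 56 58 46
f 57 43 59
f 57 59 58
f 58 59 60
f 58 60 46
f 59 43 61
f 59 61 60
f 60 61 62
f 60 62 46
f 61 43 44
f 61 44 62
f 62 44 45
f 62 45 46
f 64 66 63
f 67 64 63
f 63 66 65
f 65 67 63
f 64 70 66
f 68 64 67
f 68 70 64
f 66 70 65
f 69 67 65
f 65 70 69
f 69 68 67
f 70 68 69
f 72 71 75
f 72 75 73
f 73 75 76
f 73 76 74
f 75 71 77
f 75 77 76
f 76 77 78
f 76 78 74
f 77 71 79
f 77 79 78
f 78 79 80
f 78 80 74
f 79 71 81
f 79 81 80
f 80 81 82
f 80 82 74
f 81 71 83
f 81 83 82
f 82 83 84
f 82 84 74
f 83 71 85
f 83 85 84
f 84 85 86
f 84 86 74
f 85 71 87
f 85 87 86
f 86 87 88
f 86 88 74
f 87 71 89
f 87 89 88
f 88 89 90
f 88 90 74
f 89 71 91
f 89 91 90
f 90 91 92
f 90 92 74
f 91 71 93
f 91 93 92
f 92 93 94
f 92 94 74
f 93 71 72
f 93 72 94
f 94 72 73
f 94 73 74
f 96 95 98
f 96 98 97
f 98 95 99
f 98 99 97
f 99 95 100
f 99 100 97
f 100 95 101
f 100 101 97
f 101 95 102
f 101 102 97
f 102 95 103
f 102 103 97
f 103 95 104
f 103 104 97
f 104 95 105
f 104 105 97
f 105 95 106
f 105 106 97
f 106 95 107
f 106 107 97
f 107 95 108
f 107 108 97
f 108 95 109
f 108 109 97
f 109 95 110
f 109 110 97
f 110 95 111
f 110 111 97
f 111 95 96
f 111 96 97



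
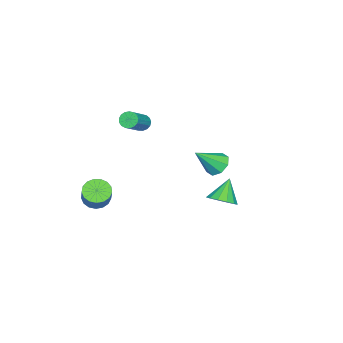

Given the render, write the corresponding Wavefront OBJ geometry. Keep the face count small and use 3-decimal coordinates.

v 3.283 -4.324 -3.818
v 3.884 -4.049 -4.429
v 5.038 -3.381 -2.993
v 4.437 -3.656 -2.382
v 3.625 -3.709 -4.379
v 4.779 -3.041 -2.943
v 3.287 -3.509 -4.201
v 4.441 -2.841 -2.764
v 2.949 -3.496 -3.934
v 4.103 -2.829 -2.498
v 2.687 -3.673 -3.642
v 3.841 -3.005 -2.205
v 2.561 -3.999 -3.389
v 3.716 -3.331 -1.953
v 2.601 -4.399 -3.235
v 3.755 -3.731 -1.799
v 2.797 -4.782 -3.215
v 3.952 -4.114 -1.778
v 3.105 -5.06 -3.333
v 4.259 -4.392 -1.896
v 3.453 -5.17 -3.561
v 4.607 -4.502 -2.125
v 3.762 -5.085 -3.849
v 4.916 -4.417 -2.413
v 3.961 -4.826 -4.13
v 5.116 -4.158 -2.693
v 4.005 -4.452 -4.339
v 5.16 -3.784 -2.903
v -2.044 -3.888 -0.133
v -1.709 -3.627 -0.611
v -0 -3.651 0.574
v -0.336 -3.912 1.053
v -1.814 -3.385 -0.455
v -0.105 -3.409 0.731
v -1.972 -3.259 -0.224
v -0.263 -3.283 0.961
v -2.146 -3.277 0.027
v -0.438 -3.301 1.212
v -2.298 -3.435 0.241
v -0.589 -3.459 1.427
v -2.391 -3.696 0.37
v -0.682 -3.72 1.556
v -2.405 -4.002 0.384
v -0.696 -4.026 1.569
v -2.336 -4.282 0.279
v -0.627 -4.306 1.465
v -2.2 -4.471 0.08
v -0.491 -4.495 1.266
v -2.029 -4.527 -0.168
v -0.32 -4.551 1.018
v -1.862 -4.436 -0.407
v -0.153 -4.46 0.778
v -1.736 -4.22 -0.584
v -0.027 -4.244 0.601
v -1.681 -3.928 -0.658
v 0.028 -3.952 0.528
v 3.396 3.904 -1.736
v 3.998 4.478 -1.278
v 2.364 3.936 -0.424
v 3.663 4.796 -1.549
v 3.243 4.831 -1.879
v 2.872 4.571 -2.164
v 2.667 4.1 -2.314
v 2.694 3.566 -2.28
v 2.943 3.14 -2.073
v 3.336 2.956 -1.76
v 3.748 3.073 -1.439
v 4.048 3.454 -1.213
v 4.141 3.978 -1.152
v -2.658 0.978 -2.971
v -1.938 1.557 -3.148
v -1.502 -0.018 -1.529
v -2.37 1.806 -2.63
v -2.971 1.57 -2.312
v -3.388 0.988 -2.38
v -3.377 0.4 -2.795
v -2.945 0.151 -3.313
v -2.344 0.387 -3.631
v -1.927 0.969 -3.563
f 2 1 5
f 2 5 3
f 3 5 6
f 3 6 4
f 5 1 7
f 5 7 6
f 6 7 8
f 6 8 4
f 7 1 9
f 7 9 8
f 8 9 10
f 8 10 4
f 9 1 11
f 9 11 10
f 10 11 12
f 10 12 4
f 11 1 13
f 11 13 12
f 12 13 14
f 12 14 4
f 13 1 15
f 13 15 14
f 14 15 16
f 14 16 4
f 15 1 17
f 15 17 16
f 16 17 18
f 16 18 4
f 17 1 19
f 17 19 18
f 18 19 20
f 18 20 4
f 19 1 21
f 19 21 20
f 20 21 22
f 20 22 4
f 21 1 23
f 21 23 22
f 22 23 24
f 22 24 4
f 23 1 25
f 23 25 24
f 24 25 26
f 24 26 4
f 25 1 27
f 25 27 26
f 26 27 28
f 26 28 4
f 27 1 2
f 27 2 28
f 28 2 3
f 28 3 4
f 30 29 33
f 30 33 31
f 31 33 34
f 31 34 32
f 33 29 35
f 33 35 34
f 34 35 36
f 34 36 32
f 35 29 37
f 35 37 36
f 36 37 38
f 36 38 32
f 37 29 39
f 37 39 38
f 38 39 40
f 38 40 32
f 39 29 41
f 39 41 40
f 40 41 42
f 40 42 32
f 41 29 43
f 41 43 42
f 42 43 44
f 42 44 32
f 43 29 45
f 43 45 44
f 44 45 46
f 44 46 32
f 45 29 47
f 45 47 46
f 46 47 48
f 46 48 32
f 47 29 49
f 47 49 48
f 48 49 50
f 48 50 32
f 49 29 51
f 49 51 50
f 50 51 52
f 50 52 32
f 51 29 53
f 51 53 52
f 52 53 54
f 52 54 32
f 53 29 55
f 53 55 54
f 54 55 56
f 54 56 32
f 55 29 30
f 55 30 56
f 56 30 31
f 56 31 32
f 58 57 60
f 58 60 59
f 60 57 61
f 60 61 59
f 61 57 62
f 61 62 59
f 62 57 63
f 62 63 59
f 63 57 64
f 63 64 59
f 64 57 65
f 64 65 59
f 65 57 66
f 65 66 59
f 66 57 67
f 66 67 59
f 67 57 68
f 67 68 59
f 68 57 69
f 68 69 59
f 69 57 58
f 69 58 59
f 71 70 73
f 71 73 72
f 73 70 74
f 73 74 72
f 74 70 75
f 74 75 72
f 75 70 76
f 75 76 72
f 76 70 77
f 76 77 72
f 77 70 78
f 77 78 72
f 78 70 79
f 78 79 72
f 79 70 71
f 79 71 72



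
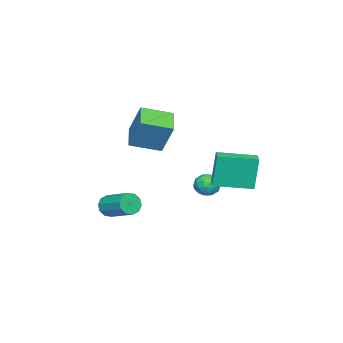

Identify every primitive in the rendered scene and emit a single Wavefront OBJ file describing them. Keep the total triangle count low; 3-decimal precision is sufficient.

v 0.114 2.639 -1.874
v 0.583 2.036 -1.807
v -0.803 1.984 -1.353
v -0.334 1.381 -1.286
v -0.217 2.007 -0.858
v 0.35 2.412 -1.18
v -0.57 1.608 -1.98
v -0.003 2.013 -2.302
v 0.161 1.398 -1.872
v 0.379 1.645 -1.179
v -0.599 2.375 -1.981
v -0.381 2.622 -1.288
v 0.429 2.395 -1.886
v -0.649 1.625 -1.274
v -0.581 1.993 -1.022
v -0.305 1.639 -0.983
v 0.292 2.616 -1.518
v 0.568 2.261 -1.478
v 0.097 2.245 -0.921
v -0.788 1.759 -1.682
v -0.512 1.404 -1.642
v 0.085 2.381 -2.177
v 0.361 2.027 -2.138
v -0.317 1.775 -2.239
v 0.457 1.665 -1.885
v -0.083 1.281 -1.579
v -0.221 1.414 -1.987
v 0.112 1.652 -2.176
v 0.585 1.811 -1.478
v 0.045 1.426 -1.171
v 0.114 1.794 -0.92
v 0.447 2.032 -1.109
v 0.336 1.436 -1.516
v -0.265 2.594 -1.989
v -0.805 2.209 -1.682
v -0.667 1.988 -2.051
v -0.334 2.226 -2.24
v -0.137 2.739 -1.581
v -0.677 2.355 -1.275
v -0.332 2.368 -0.984
v 0.001 2.606 -1.173
v -0.556 2.584 -1.644
v 0.335 2.452 -1.048
v 0.116 2.613 0.954
v -0.669 4.335 -1.309
v -0.889 4.496 0.693
v 1.169 2.904 -0.993
v 0.949 3.065 1.009
v 0.164 4.787 -1.254
v -0.055 4.948 0.748
v 3.5 -1.808 -2.424
v 4.022 -1.789 -2.905
v 4.601 -0.253 -2.217
v 4.08 -0.272 -1.736
v 3.674 -1.582 -3.074
v 4.253 -0.046 -2.386
v 3.259 -1.461 -2.995
v 3.839 0.075 -2.307
v 2.937 -1.473 -2.698
v 3.517 0.063 -2.009
v 2.83 -1.612 -2.296
v 3.41 -0.077 -1.607
v 2.979 -1.827 -1.943
v 3.558 -0.291 -1.255
v 3.327 -2.034 -1.774
v 3.906 -0.498 -1.086
v 3.741 -2.155 -1.853
v 4.321 -0.619 -1.165
v 4.063 -2.143 -2.151
v 4.643 -0.607 -1.462
v 4.17 -2.003 -2.553
v 4.75 -0.468 -1.864
v -3.343 -2.213 0.19
v -2.925 -1.285 2.096
v -2.012 -1.549 -0.425
v -1.594 -0.621 1.48
v -2.366 -3.699 0.7
v -1.948 -2.771 2.605
v -1.035 -3.035 0.084
v -0.617 -2.107 1.99
f 1 38 17
f 38 12 41
f 17 41 6
f 38 41 17
f 1 17 13
f 17 6 18
f 13 18 2
f 17 18 13
f 1 13 22
f 13 2 23
f 22 23 8
f 13 23 22
f 1 22 34
f 22 8 37
f 34 37 11
f 22 37 34
f 1 34 38
f 34 11 42
f 38 42 12
f 34 42 38
f 2 18 29
f 18 6 32
f 29 32 10
f 18 32 29
f 6 41 19
f 41 12 40
f 19 40 5
f 41 40 19
f 12 42 39
f 42 11 35
f 39 35 3
f 42 35 39
f 11 37 36
f 37 8 24
f 36 24 7
f 37 24 36
f 8 23 28
f 23 2 25
f 28 25 9
f 23 25 28
f 4 30 16
f 30 10 31
f 16 31 5
f 30 31 16
f 4 16 14
f 16 5 15
f 14 15 3
f 16 15 14
f 4 14 21
f 14 3 20
f 21 20 7
f 14 20 21
f 4 21 26
f 21 7 27
f 26 27 9
f 21 27 26
f 4 26 30
f 26 9 33
f 30 33 10
f 26 33 30
f 5 31 19
f 31 10 32
f 19 32 6
f 31 32 19
f 3 15 39
f 15 5 40
f 39 40 12
f 15 40 39
f 7 20 36
f 20 3 35
f 36 35 11
f 20 35 36
f 9 27 28
f 27 7 24
f 28 24 8
f 27 24 28
f 10 33 29
f 33 9 25
f 29 25 2
f 33 25 29
f 44 46 43
f 47 44 43
f 43 46 45
f 45 47 43
f 44 50 46
f 48 44 47
f 48 50 44
f 46 50 45
f 49 47 45
f 45 50 49
f 49 48 47
f 50 48 49
f 52 51 55
f 52 55 53
f 53 55 56
f 53 56 54
f 55 51 57
f 55 57 56
f 56 57 58
f 56 58 54
f 57 51 59
f 57 59 58
f 58 59 60
f 58 60 54
f 59 51 61
f 59 61 60
f 60 61 62
f 60 62 54
f 61 51 63
f 61 63 62
f 62 63 64
f 62 64 54
f 63 51 65
f 63 65 64
f 64 65 66
f 64 66 54
f 65 51 67
f 65 67 66
f 66 67 68
f 66 68 54
f 67 51 69
f 67 69 68
f 68 69 70
f 68 70 54
f 69 51 71
f 69 71 70
f 70 71 72
f 70 72 54
f 71 51 52
f 71 52 72
f 72 52 53
f 72 53 54
f 74 76 73
f 77 74 73
f 73 76 75
f 75 77 73
f 74 80 76
f 78 74 77
f 78 80 74
f 76 80 75
f 79 77 75
f 75 80 79
f 79 78 77
f 80 78 79



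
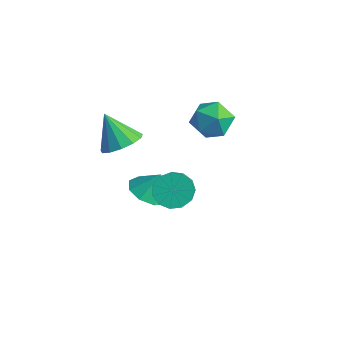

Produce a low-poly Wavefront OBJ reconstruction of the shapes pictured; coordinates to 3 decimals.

v -1.47 -1.292 -3.646
v -0.428 -1.221 -3.922
v -1.21 -0.868 -2.554
v -0.776 -0.589 -4.084
v -1.448 -0.287 -4.041
v -2.131 -0.454 -3.813
v -2.504 -1.014 -3.508
v -2.394 -1.703 -3.267
v -1.851 -2.2 -3.203
v -1.13 -2.272 -3.347
v -0.568 -1.885 -3.631
v -0.796 2.615 0.28
v -0.163 2.212 -0.53
v -0.897 0.988 1.01
v -0.264 0.585 0.2
v 0.169 1.27 0.95
v 0.231 2.275 0.499
v -1.291 0.925 -0.019
v -1.229 1.93 -0.47
v -0.47 1.168 -0.715
v 0.433 1.381 -0.116
v -1.493 1.819 0.596
v -0.59 2.032 1.195
v -2.649 -1.861 -0.621
v -1.815 -1.938 -0.021
v -3.691 -1.919 0.821
v -1.924 -1.371 -0.077
v -2.263 -0.959 -0.306
v -2.725 -0.834 -0.635
v -3.162 -1.035 -0.959
v -3.436 -1.498 -1.176
v -3.46 -2.077 -1.217
v -3.227 -2.587 -1.068
v -2.81 -2.867 -0.777
v -2.341 -2.827 -0.437
v -1.97 -2.481 -0.155
v 1.849 -2.986 -0.008
v 2.611 -2.699 -0.343
v 3.512 -3.648 0.892
v 2.751 -3.934 1.228
v 2.479 -2.371 0.005
v 3.381 -3.32 1.24
v 2.147 -2.238 0.349
v 3.049 -3.187 1.584
v 1.721 -2.343 0.579
v 2.623 -3.292 1.815
v 1.336 -2.651 0.624
v 2.237 -3.6 1.859
v 1.113 -3.066 0.468
v 2.015 -4.015 1.703
v 1.124 -3.455 0.16
v 2.026 -4.404 1.396
v 1.366 -3.695 -0.2
v 2.267 -4.644 1.036
v 1.761 -3.71 -0.5
v 2.662 -4.659 0.736
v 2.184 -3.495 -0.643
v 3.085 -4.444 0.593
v 2.501 -3.118 -0.585
v 3.402 -4.067 0.651
f 2 1 4
f 2 4 3
f 4 1 5
f 4 5 3
f 5 1 6
f 5 6 3
f 6 1 7
f 6 7 3
f 7 1 8
f 7 8 3
f 8 1 9
f 8 9 3
f 9 1 10
f 9 10 3
f 10 1 11
f 10 11 3
f 11 1 2
f 11 2 3
f 12 23 17
f 12 17 13
f 12 13 19
f 12 19 22
f 12 22 23
f 13 17 21
f 17 23 16
f 23 22 14
f 22 19 18
f 19 13 20
f 15 21 16
f 15 16 14
f 15 14 18
f 15 18 20
f 15 20 21
f 16 21 17
f 14 16 23
f 18 14 22
f 20 18 19
f 21 20 13
f 25 24 27
f 25 27 26
f 27 24 28
f 27 28 26
f 28 24 29
f 28 29 26
f 29 24 30
f 29 30 26
f 30 24 31
f 30 31 26
f 31 24 32
f 31 32 26
f 32 24 33
f 32 33 26
f 33 24 34
f 33 34 26
f 34 24 35
f 34 35 26
f 35 24 36
f 35 36 26
f 36 24 25
f 36 25 26
f 38 37 41
f 38 41 39
f 39 41 42
f 39 42 40
f 41 37 43
f 41 43 42
f 42 43 44
f 42 44 40
f 43 37 45
f 43 45 44
f 44 45 46
f 44 46 40
f 45 37 47
f 45 47 46
f 46 47 48
f 46 48 40
f 47 37 49
f 47 49 48
f 48 49 50
f 48 50 40
f 49 37 51
f 49 51 50
f 50 51 52
f 50 52 40
f 51 37 53
f 51 53 52
f 52 53 54
f 52 54 40
f 53 37 55
f 53 55 54
f 54 55 56
f 54 56 40
f 55 37 57
f 55 57 56
f 56 57 58
f 56 58 40
f 57 37 59
f 57 59 58
f 58 59 60
f 58 60 40
f 59 37 38
f 59 38 60
f 60 38 39
f 60 39 40



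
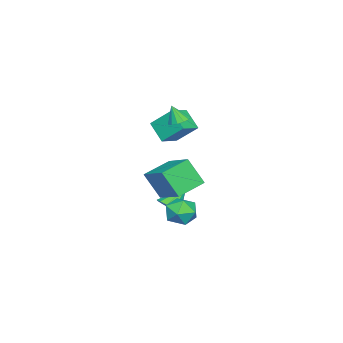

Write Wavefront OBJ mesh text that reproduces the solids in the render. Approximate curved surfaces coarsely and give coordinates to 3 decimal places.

v 3.939 -1.228 -1.393
v 3.979 -2.15 0.106
v 2.475 -0.494 -0.902
v 2.515 -1.415 0.597
v 5.065 0.375 -0.437
v 5.105 -0.546 1.062
v 3.601 1.11 0.054
v 3.641 0.188 1.553
v -1.631 -3.01 0.048
v -2.137 -3.958 1.006
v -1.752 -1.78 1.201
v -2.259 -2.729 2.159
v -0.361 -3.271 0.461
v -0.868 -4.22 1.419
v -0.483 -2.042 1.614
v -0.989 -2.99 2.572
v 0.135 -2.635 -4.154
v 0.632 -2.045 -3.982
v -0.915 -2.085 -3.006
v 0.33 -1.891 -4.333
v -0.047 -2.021 -4.615
v -0.354 -2.385 -4.721
v -0.474 -2.845 -4.611
v -0.361 -3.225 -4.325
v -0.059 -3.38 -3.974
v 0.317 -3.25 -3.692
v 0.624 -2.885 -3.586
v 0.744 -2.425 -3.697
v 3.306 0.468 -2.395
v 3.637 0.059 -3.232
v 2.623 -0.919 -1.988
v 2.954 -1.328 -2.825
v 3.591 -1.08 -2.111
v 4.013 -0.222 -2.363
v 2.247 -0.638 -2.857
v 2.669 0.22 -3.109
v 2.982 -0.624 -3.518
v 3.812 -0.897 -3.056
v 2.448 0.037 -2.164
v 3.278 -0.236 -1.702
v 1.266 -1.449 3.028
v 1.667 -0.991 3.189
v 1.334 -1.871 4.052
v 1.341 -0.869 3.261
v 0.992 -0.931 3.259
v 0.729 -1.158 3.183
v 0.637 -1.477 3.058
v 0.744 -1.788 2.924
v 1.017 -1.991 2.822
v 1.369 -2.022 2.786
v 1.688 -1.871 2.826
v 1.873 -1.587 2.93
v 1.865 -1.259 3.066
f 2 4 1
f 5 2 1
f 1 4 3
f 3 5 1
f 2 8 4
f 6 2 5
f 6 8 2
f 4 8 3
f 7 5 3
f 3 8 7
f 7 6 5
f 8 6 7
f 10 12 9
f 13 10 9
f 9 12 11
f 11 13 9
f 10 16 12
f 14 10 13
f 14 16 10
f 12 16 11
f 15 13 11
f 11 16 15
f 15 14 13
f 16 14 15
f 18 17 20
f 18 20 19
f 20 17 21
f 20 21 19
f 21 17 22
f 21 22 19
f 22 17 23
f 22 23 19
f 23 17 24
f 23 24 19
f 24 17 25
f 24 25 19
f 25 17 26
f 25 26 19
f 26 17 27
f 26 27 19
f 27 17 28
f 27 28 19
f 28 17 18
f 28 18 19
f 29 40 34
f 29 34 30
f 29 30 36
f 29 36 39
f 29 39 40
f 30 34 38
f 34 40 33
f 40 39 31
f 39 36 35
f 36 30 37
f 32 38 33
f 32 33 31
f 32 31 35
f 32 35 37
f 32 37 38
f 33 38 34
f 31 33 40
f 35 31 39
f 37 35 36
f 38 37 30
f 42 41 44
f 42 44 43
f 44 41 45
f 44 45 43
f 45 41 46
f 45 46 43
f 46 41 47
f 46 47 43
f 47 41 48
f 47 48 43
f 48 41 49
f 48 49 43
f 49 41 50
f 49 50 43
f 50 41 51
f 50 51 43
f 51 41 52
f 51 52 43
f 52 41 53
f 52 53 43
f 53 41 42
f 53 42 43



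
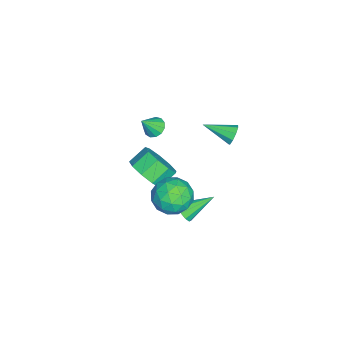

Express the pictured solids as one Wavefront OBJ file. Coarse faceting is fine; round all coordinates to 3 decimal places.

v 0.366 -1.646 0.629
v 0.952 -0.769 0.352
v 0.259 -0.097 1.014
v -0.326 -0.974 1.291
v 0.394 -0.867 -0.133
v -0.299 -0.195 0.529
v -0.177 -1.329 -0.261
v -0.87 -0.657 0.401
v -0.494 -1.939 0.027
v -1.186 -1.268 0.689
v -0.408 -2.412 0.597
v -1.1 -1.741 1.259
v 0.04 -2.527 1.182
v -0.652 -1.855 1.844
v 0.641 -2.229 1.508
v -0.052 -1.557 2.17
v 1.113 -1.658 1.423
v 0.42 -0.987 2.085
v 1.236 -1.082 0.966
v 0.543 -0.41 1.628
v 3.877 1.239 2.349
v 4.585 0.401 2.468
v 2.815 0.519 3.592
v 3.523 -0.319 3.711
v 3.805 0.693 4.048
v 4.462 1.138 3.28
v 2.938 -0.218 2.78
v 3.595 0.227 2.012
v 4.005 -0.5 2.734
v 4.54 0.063 3.518
v 2.86 0.857 2.542
v 3.395 1.42 3.326
v 4.324 0.883 2.3
v 3.076 0.037 3.76
v 3.242 0.632 3.959
v 3.658 0.139 4.029
v 4.252 1.317 2.777
v 4.668 0.824 2.847
v 4.209 0.996 3.776
v 2.732 0.096 3.213
v 3.148 -0.397 3.283
v 3.742 0.781 2.031
v 4.158 0.288 2.101
v 3.191 -0.076 2.284
v 4.399 -0.139 2.526
v 3.775 -0.563 3.256
v 3.431 -0.503 2.709
v 3.817 -0.241 2.258
v 4.714 0.192 2.987
v 4.09 -0.232 3.717
v 4.256 0.364 3.916
v 4.642 0.625 3.464
v 4.373 -0.338 3.143
v 3.31 1.152 2.343
v 2.686 0.728 3.073
v 2.758 0.295 2.596
v 3.144 0.556 2.144
v 3.625 1.483 2.804
v 3.001 1.059 3.534
v 3.583 1.161 3.802
v 3.969 1.423 3.351
v 3.027 1.258 2.917
v -2.993 -1.915 1.086
v -2.559 -1.444 1.1
v -2.427 -2.465 2.094
v -2.831 -1.338 1.311
v -3.155 -1.414 1.45
v -3.427 -1.65 1.474
v -3.561 -1.969 1.375
v -3.515 -2.272 1.184
v -3.303 -2.461 0.962
v -2.993 -2.477 0.779
v -2.682 -2.314 0.694
v -2.47 -2.025 0.733
v -2.425 -1.701 0.884
v 2.845 0.865 0.774
v 3.309 0.805 1.165
v 2.235 2.215 1.706
v 3.416 1.042 0.892
v 3.305 1.211 0.574
v 3.018 1.248 0.332
v 2.665 1.139 0.26
v 2.38 0.925 0.384
v 2.273 0.688 0.657
v 2.384 0.519 0.975
v 2.671 0.482 1.216
v 3.025 0.591 1.289
v -2.544 2.284 1.816
v -2.238 2.106 1.295
v -2.536 0.696 2.364
v -1.956 2.213 1.602
v -1.949 2.354 2.009
v -2.22 2.462 2.326
v -2.643 2.487 2.404
v -3.02 2.417 2.207
v -3.174 2.284 1.827
v -3.033 2.152 1.441
v -2.664 2.081 1.231
f 2 1 5
f 2 5 3
f 3 5 6
f 3 6 4
f 5 1 7
f 5 7 6
f 6 7 8
f 6 8 4
f 7 1 9
f 7 9 8
f 8 9 10
f 8 10 4
f 9 1 11
f 9 11 10
f 10 11 12
f 10 12 4
f 11 1 13
f 11 13 12
f 12 13 14
f 12 14 4
f 13 1 15
f 13 15 14
f 14 15 16
f 14 16 4
f 15 1 17
f 15 17 16
f 16 17 18
f 16 18 4
f 17 1 19
f 17 19 18
f 18 19 20
f 18 20 4
f 19 1 2
f 19 2 20
f 20 2 3
f 20 3 4
f 21 58 37
f 58 32 61
f 37 61 26
f 58 61 37
f 21 37 33
f 37 26 38
f 33 38 22
f 37 38 33
f 21 33 42
f 33 22 43
f 42 43 28
f 33 43 42
f 21 42 54
f 42 28 57
f 54 57 31
f 42 57 54
f 21 54 58
f 54 31 62
f 58 62 32
f 54 62 58
f 22 38 49
f 38 26 52
f 49 52 30
f 38 52 49
f 26 61 39
f 61 32 60
f 39 60 25
f 61 60 39
f 32 62 59
f 62 31 55
f 59 55 23
f 62 55 59
f 31 57 56
f 57 28 44
f 56 44 27
f 57 44 56
f 28 43 48
f 43 22 45
f 48 45 29
f 43 45 48
f 24 50 36
f 50 30 51
f 36 51 25
f 50 51 36
f 24 36 34
f 36 25 35
f 34 35 23
f 36 35 34
f 24 34 41
f 34 23 40
f 41 40 27
f 34 40 41
f 24 41 46
f 41 27 47
f 46 47 29
f 41 47 46
f 24 46 50
f 46 29 53
f 50 53 30
f 46 53 50
f 25 51 39
f 51 30 52
f 39 52 26
f 51 52 39
f 23 35 59
f 35 25 60
f 59 60 32
f 35 60 59
f 27 40 56
f 40 23 55
f 56 55 31
f 40 55 56
f 29 47 48
f 47 27 44
f 48 44 28
f 47 44 48
f 30 53 49
f 53 29 45
f 49 45 22
f 53 45 49
f 64 63 66
f 64 66 65
f 66 63 67
f 66 67 65
f 67 63 68
f 67 68 65
f 68 63 69
f 68 69 65
f 69 63 70
f 69 70 65
f 70 63 71
f 70 71 65
f 71 63 72
f 71 72 65
f 72 63 73
f 72 73 65
f 73 63 74
f 73 74 65
f 74 63 75
f 74 75 65
f 75 63 64
f 75 64 65
f 77 76 79
f 77 79 78
f 79 76 80
f 79 80 78
f 80 76 81
f 80 81 78
f 81 76 82
f 81 82 78
f 82 76 83
f 82 83 78
f 83 76 84
f 83 84 78
f 84 76 85
f 84 85 78
f 85 76 86
f 85 86 78
f 86 76 87
f 86 87 78
f 87 76 77
f 87 77 78
f 89 88 91
f 89 91 90
f 91 88 92
f 91 92 90
f 92 88 93
f 92 93 90
f 93 88 94
f 93 94 90
f 94 88 95
f 94 95 90
f 95 88 96
f 95 96 90
f 96 88 97
f 96 97 90
f 97 88 98
f 97 98 90
f 98 88 89
f 98 89 90



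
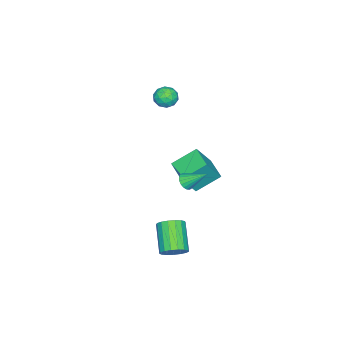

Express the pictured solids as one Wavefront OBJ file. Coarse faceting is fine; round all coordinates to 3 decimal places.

v -2.671 -0.219 3.131
v -2.115 -0.775 2.899
v -3.425 -1.185 3.641
v -2.869 -1.741 3.409
v -2.693 -1.212 4.011
v -2.227 -0.615 3.695
v -3.313 -1.345 2.845
v -2.847 -0.748 2.529
v -2.512 -1.471 2.722
v -2.129 -1.389 3.442
v -3.411 -0.571 3.098
v -3.028 -0.489 3.818
v -2.327 -0.412 2.97
v -3.213 -1.548 3.57
v -3.109 -1.237 3.924
v -2.783 -1.564 3.787
v -2.393 -0.318 3.438
v -2.066 -0.645 3.301
v -2.406 -0.902 3.955
v -3.474 -1.315 3.239
v -3.147 -1.642 3.102
v -2.757 -0.396 2.753
v -2.431 -0.723 2.616
v -3.134 -1.058 2.585
v -2.233 -1.149 2.73
v -2.676 -1.716 3.03
v -2.937 -1.483 2.698
v -2.664 -1.132 2.512
v -2.008 -1.1 3.153
v -2.451 -1.668 3.453
v -2.348 -1.357 3.807
v -2.074 -1.006 3.621
v -2.241 -1.509 3.049
v -3.089 -0.292 3.087
v -3.532 -0.86 3.387
v -3.466 -0.954 2.919
v -3.192 -0.603 2.733
v -2.864 -0.244 3.51
v -3.307 -0.811 3.81
v -2.876 -0.828 4.028
v -2.603 -0.477 3.842
v -3.299 -0.451 3.491
v 0.475 2.196 -1.043
v 0.942 2.493 -1.321
v 0.265 3.484 -0.017
v 0.723 2.574 -1.467
v 0.454 2.579 -1.529
v 0.189 2.509 -1.495
v -0.019 2.377 -1.371
v -0.129 2.209 -1.182
v -0.12 2.038 -0.966
v 0.007 1.898 -0.765
v 0.227 1.818 -0.618
v 0.495 1.812 -0.556
v 0.76 1.882 -0.59
v 0.968 2.014 -0.714
v 1.079 2.183 -0.903
v 1.069 2.353 -1.119
v 4.321 3.534 -4.122
v 4.751 2.797 -4.232
v 3.408 1.829 -2.988
v 2.979 2.566 -2.878
v 4.931 2.968 -3.904
v 3.589 2.001 -2.66
v 4.972 3.269 -3.626
v 3.63 2.301 -2.382
v 4.863 3.631 -3.461
v 3.521 2.663 -2.218
v 4.631 3.97 -3.448
v 3.289 3.002 -2.205
v 4.327 4.209 -3.59
v 2.985 3.242 -2.346
v 4.022 4.294 -3.853
v 2.68 3.326 -2.609
v 3.786 4.205 -4.178
v 2.444 3.237 -2.934
v 3.672 3.961 -4.49
v 2.33 2.994 -3.246
v 3.707 3.62 -4.717
v 2.365 2.653 -3.474
v 3.882 3.259 -4.809
v 2.54 2.292 -3.565
v 4.158 2.961 -4.743
v 2.816 1.994 -3.499
v 4.472 2.795 -4.534
v 3.13 1.827 -3.291
v -4.912 0.99 -3.377
v -3.97 0.486 -1.794
v -3.824 2.289 -3.611
v -2.883 1.785 -2.027
v -3.777 -0.145 -4.413
v -2.836 -0.649 -2.829
v -2.69 1.154 -4.646
v -1.748 0.65 -3.063
f 1 38 17
f 38 12 41
f 17 41 6
f 38 41 17
f 1 17 13
f 17 6 18
f 13 18 2
f 17 18 13
f 1 13 22
f 13 2 23
f 22 23 8
f 13 23 22
f 1 22 34
f 22 8 37
f 34 37 11
f 22 37 34
f 1 34 38
f 34 11 42
f 38 42 12
f 34 42 38
f 2 18 29
f 18 6 32
f 29 32 10
f 18 32 29
f 6 41 19
f 41 12 40
f 19 40 5
f 41 40 19
f 12 42 39
f 42 11 35
f 39 35 3
f 42 35 39
f 11 37 36
f 37 8 24
f 36 24 7
f 37 24 36
f 8 23 28
f 23 2 25
f 28 25 9
f 23 25 28
f 4 30 16
f 30 10 31
f 16 31 5
f 30 31 16
f 4 16 14
f 16 5 15
f 14 15 3
f 16 15 14
f 4 14 21
f 14 3 20
f 21 20 7
f 14 20 21
f 4 21 26
f 21 7 27
f 26 27 9
f 21 27 26
f 4 26 30
f 26 9 33
f 30 33 10
f 26 33 30
f 5 31 19
f 31 10 32
f 19 32 6
f 31 32 19
f 3 15 39
f 15 5 40
f 39 40 12
f 15 40 39
f 7 20 36
f 20 3 35
f 36 35 11
f 20 35 36
f 9 27 28
f 27 7 24
f 28 24 8
f 27 24 28
f 10 33 29
f 33 9 25
f 29 25 2
f 33 25 29
f 44 43 46
f 44 46 45
f 46 43 47
f 46 47 45
f 47 43 48
f 47 48 45
f 48 43 49
f 48 49 45
f 49 43 50
f 49 50 45
f 50 43 51
f 50 51 45
f 51 43 52
f 51 52 45
f 52 43 53
f 52 53 45
f 53 43 54
f 53 54 45
f 54 43 55
f 54 55 45
f 55 43 56
f 55 56 45
f 56 43 57
f 56 57 45
f 57 43 58
f 57 58 45
f 58 43 44
f 58 44 45
f 60 59 63
f 60 63 61
f 61 63 64
f 61 64 62
f 63 59 65
f 63 65 64
f 64 65 66
f 64 66 62
f 65 59 67
f 65 67 66
f 66 67 68
f 66 68 62
f 67 59 69
f 67 69 68
f 68 69 70
f 68 70 62
f 69 59 71
f 69 71 70
f 70 71 72
f 70 72 62
f 71 59 73
f 71 73 72
f 72 73 74
f 72 74 62
f 73 59 75
f 73 75 74
f 74 75 76
f 74 76 62
f 75 59 77
f 75 77 76
f 76 77 78
f 76 78 62
f 77 59 79
f 77 79 78
f 78 79 80
f 78 80 62
f 79 59 81
f 79 81 80
f 80 81 82
f 80 82 62
f 81 59 83
f 81 83 82
f 82 83 84
f 82 84 62
f 83 59 85
f 83 85 84
f 84 85 86
f 84 86 62
f 85 59 60
f 85 60 86
f 86 60 61
f 86 61 62
f 88 90 87
f 91 88 87
f 87 90 89
f 89 91 87
f 88 94 90
f 92 88 91
f 92 94 88
f 90 94 89
f 93 91 89
f 89 94 93
f 93 92 91
f 94 92 93



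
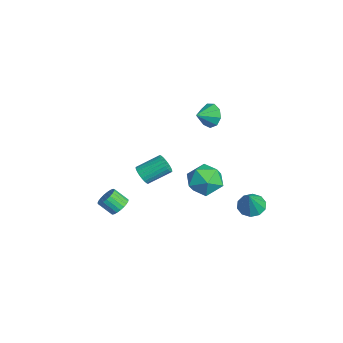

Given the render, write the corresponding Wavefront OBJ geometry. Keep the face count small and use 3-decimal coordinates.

v -1.642 2.567 2.517
v -1.353 3.012 3.142
v -1.218 1.693 2.943
v -1.867 2.822 3.263
v -2.275 2.512 3.035
v -2.387 2.228 2.564
v -2.15 2.102 2.072
v -1.676 2.194 1.787
v -1.185 2.46 1.844
v -0.908 2.776 2.216
v -0.975 2.994 2.729
v -3.093 2.47 -3.654
v -2.128 2.937 -4.142
v -2.052 1.863 -2.178
v -1.087 2.33 -2.666
v -1.935 3.032 -2.249
v -2.578 3.408 -3.161
v -1.602 1.392 -3.159
v -2.245 1.768 -4.071
v -1.206 2.271 -3.836
v -1.413 3.285 -3.273
v -2.767 1.515 -3.047
v -2.974 2.529 -2.484
v 1.69 4.143 -2.61
v 2.07 3.533 -2.961
v 2.43 3.797 -1.21
v 2.352 3.937 -3.01
v 2.38 4.419 -2.906
v 2.146 4.796 -2.689
v 1.737 4.924 -2.441
v 1.311 4.753 -2.258
v 1.029 4.35 -2.209
v 1 3.867 -2.313
v 1.235 3.49 -2.531
v 1.644 3.362 -2.778
v 1.368 -2.908 -1.907
v 1.869 -2.774 -1.532
v 1.533 -3.457 -0.838
v 1.032 -3.592 -1.213
v 1.688 -2.599 -1.447
v 1.352 -3.282 -0.753
v 1.451 -2.477 -1.441
v 1.115 -3.16 -0.748
v 1.2 -2.43 -1.516
v 0.864 -3.113 -0.823
v 0.978 -2.465 -1.659
v 0.642 -3.149 -0.965
v 0.824 -2.577 -1.844
v 0.488 -3.261 -1.151
v 0.763 -2.747 -2.041
v 0.427 -3.43 -1.347
v 0.807 -2.944 -2.214
v 0.472 -3.628 -1.52
v 0.948 -3.135 -2.334
v 0.613 -3.819 -1.64
v 1.162 -3.287 -2.38
v 0.826 -3.971 -1.686
v 1.411 -3.374 -2.344
v 1.075 -4.057 -1.651
v 1.653 -3.379 -2.233
v 1.317 -4.063 -1.539
v 1.845 -3.304 -2.065
v 1.509 -3.987 -1.372
v 1.955 -3.16 -1.87
v 1.619 -3.843 -1.177
v 1.964 -2.973 -1.682
v 1.628 -3.656 -0.988
v 0.994 -1.645 0.19
v 1.43 -1.877 0.581
v 1.421 -0.607 1.342
v 0.986 -0.375 0.95
v 1.571 -1.772 0.409
v 1.562 -0.503 1.17
v 1.624 -1.649 0.203
v 1.616 -0.379 0.964
v 1.581 -1.525 -0.004
v 1.573 -0.255 0.756
v 1.449 -1.419 -0.183
v 1.441 -0.149 0.578
v 1.248 -1.347 -0.304
v 1.24 -0.078 0.456
v 1.008 -1.321 -0.351
v 1 -0.051 0.41
v 0.766 -1.344 -0.315
v 0.757 -0.075 0.446
v 0.559 -1.413 -0.202
v 0.55 -0.143 0.559
v 0.418 -1.517 -0.03
v 0.409 -0.248 0.731
v 0.364 -1.641 0.176
v 0.356 -0.371 0.937
v 0.407 -1.765 0.384
v 0.399 -0.495 1.144
v 0.539 -1.871 0.562
v 0.531 -0.601 1.323
v 0.74 -1.942 0.684
v 0.732 -0.673 1.444
v 0.98 -1.969 0.73
v 0.972 -0.699 1.491
v 1.223 -1.945 0.694
v 1.214 -0.676 1.455
f 2 1 4
f 2 4 3
f 4 1 5
f 4 5 3
f 5 1 6
f 5 6 3
f 6 1 7
f 6 7 3
f 7 1 8
f 7 8 3
f 8 1 9
f 8 9 3
f 9 1 10
f 9 10 3
f 10 1 11
f 10 11 3
f 11 1 2
f 11 2 3
f 12 23 17
f 12 17 13
f 12 13 19
f 12 19 22
f 12 22 23
f 13 17 21
f 17 23 16
f 23 22 14
f 22 19 18
f 19 13 20
f 15 21 16
f 15 16 14
f 15 14 18
f 15 18 20
f 15 20 21
f 16 21 17
f 14 16 23
f 18 14 22
f 20 18 19
f 21 20 13
f 25 24 27
f 25 27 26
f 27 24 28
f 27 28 26
f 28 24 29
f 28 29 26
f 29 24 30
f 29 30 26
f 30 24 31
f 30 31 26
f 31 24 32
f 31 32 26
f 32 24 33
f 32 33 26
f 33 24 34
f 33 34 26
f 34 24 35
f 34 35 26
f 35 24 25
f 35 25 26
f 37 36 40
f 37 40 38
f 38 40 41
f 38 41 39
f 40 36 42
f 40 42 41
f 41 42 43
f 41 43 39
f 42 36 44
f 42 44 43
f 43 44 45
f 43 45 39
f 44 36 46
f 44 46 45
f 45 46 47
f 45 47 39
f 46 36 48
f 46 48 47
f 47 48 49
f 47 49 39
f 48 36 50
f 48 50 49
f 49 50 51
f 49 51 39
f 50 36 52
f 50 52 51
f 51 52 53
f 51 53 39
f 52 36 54
f 52 54 53
f 53 54 55
f 53 55 39
f 54 36 56
f 54 56 55
f 55 56 57
f 55 57 39
f 56 36 58
f 56 58 57
f 57 58 59
f 57 59 39
f 58 36 60
f 58 60 59
f 59 60 61
f 59 61 39
f 60 36 62
f 60 62 61
f 61 62 63
f 61 63 39
f 62 36 64
f 62 64 63
f 63 64 65
f 63 65 39
f 64 36 66
f 64 66 65
f 65 66 67
f 65 67 39
f 66 36 37
f 66 37 67
f 67 37 38
f 67 38 39
f 69 68 72
f 69 72 70
f 70 72 73
f 70 73 71
f 72 68 74
f 72 74 73
f 73 74 75
f 73 75 71
f 74 68 76
f 74 76 75
f 75 76 77
f 75 77 71
f 76 68 78
f 76 78 77
f 77 78 79
f 77 79 71
f 78 68 80
f 78 80 79
f 79 80 81
f 79 81 71
f 80 68 82
f 80 82 81
f 81 82 83
f 81 83 71
f 82 68 84
f 82 84 83
f 83 84 85
f 83 85 71
f 84 68 86
f 84 86 85
f 85 86 87
f 85 87 71
f 86 68 88
f 86 88 87
f 87 88 89
f 87 89 71
f 88 68 90
f 88 90 89
f 89 90 91
f 89 91 71
f 90 68 92
f 90 92 91
f 91 92 93
f 91 93 71
f 92 68 94
f 92 94 93
f 93 94 95
f 93 95 71
f 94 68 96
f 94 96 95
f 95 96 97
f 95 97 71
f 96 68 98
f 96 98 97
f 97 98 99
f 97 99 71
f 98 68 100
f 98 100 99
f 99 100 101
f 99 101 71
f 100 68 69
f 100 69 101
f 101 69 70
f 101 70 71

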